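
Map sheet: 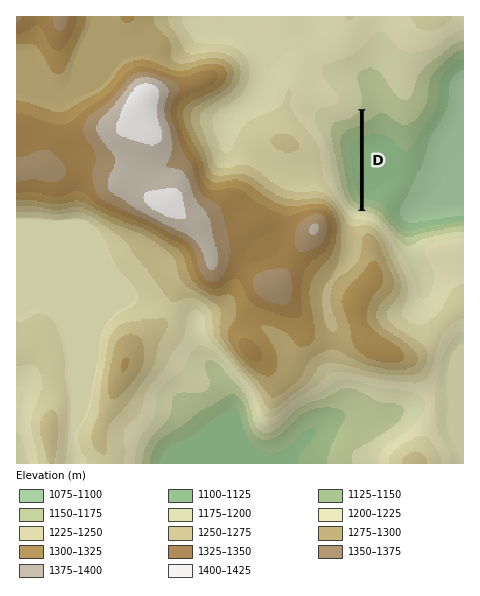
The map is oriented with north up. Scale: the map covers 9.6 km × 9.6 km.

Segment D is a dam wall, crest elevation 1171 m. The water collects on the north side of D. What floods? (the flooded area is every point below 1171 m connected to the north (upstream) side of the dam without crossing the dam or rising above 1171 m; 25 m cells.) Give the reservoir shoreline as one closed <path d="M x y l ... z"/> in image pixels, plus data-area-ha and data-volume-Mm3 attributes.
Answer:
<path d="M360 114l-3 2-1 0-2 3-3 0-1 1-1 0-1 1-2 0-2 1-3 0-1 1-1 0-2 1-1 0-3 3 0 3-1 1 0 5 1 1 0 4 1 2 0 4 2 1 0 6 1 1 0 6 1 1 0 5 1 1 0 4 1 1 0 5 2 1 0 3 1 1 0 5 1 1 0 3 1 1 0 2 1 1 0 1 1 2 0 1 3 2 0 1 1 1 2 2 1 0 2 2 2 0 2 2 0-1 0-94 0-1z" data-area-ha="85" data-volume-Mm3="24.60"/>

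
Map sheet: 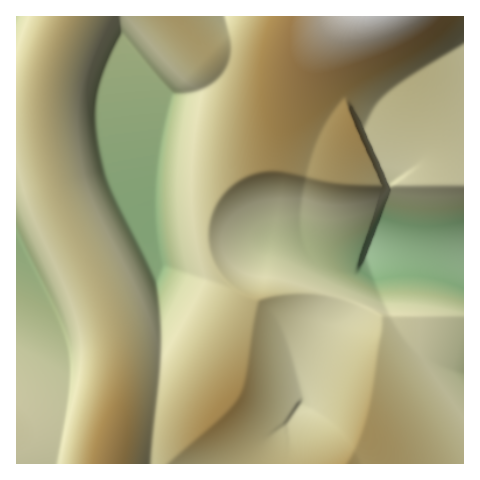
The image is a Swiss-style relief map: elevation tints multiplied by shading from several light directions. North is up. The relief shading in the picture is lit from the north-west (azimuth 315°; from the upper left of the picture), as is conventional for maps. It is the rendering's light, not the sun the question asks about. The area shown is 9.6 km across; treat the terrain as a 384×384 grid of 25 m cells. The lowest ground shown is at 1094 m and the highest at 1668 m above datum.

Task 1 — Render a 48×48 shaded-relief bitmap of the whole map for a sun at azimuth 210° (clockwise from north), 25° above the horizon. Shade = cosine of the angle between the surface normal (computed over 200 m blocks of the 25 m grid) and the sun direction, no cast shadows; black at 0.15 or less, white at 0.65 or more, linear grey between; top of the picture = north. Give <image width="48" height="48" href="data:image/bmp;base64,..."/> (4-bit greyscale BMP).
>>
<image width="48" height="48" href="data:image/bmp;base64,Qk32BAAAAAAAAHYAAAAoAAAAMAAAADAAAAABAAQAAAAAAIAEAAATCwAAEwsAABAAAAAAAAAAAAAAABEREQAiIiIAMzMzAERERABVVVUAZmZmAHd3dwCIiIgAmZmZAKqqqgC7u7sAzMzMAN3d3QDu7u4A////AJmZqqqZh2aKq7u6qZiHd2ZmZomYiHd3ZpiIqqqZh2aKqruqqZh3dmZmd4mIh3d2ZoiImqqYh2aJqqqqmYh3ZmZmeJmId3dmZoiImamYh2Z5mZmamYh3ZmZniZiHd3ZmZYh3iamYh2Z4mZmZmYh3ZmZ4mZiHd2ZmVXd3iZmYh2VomYiIiId3ZmeJmZiHdmZlVXd3eZmYh2VniIiIiHd2ZnmZmZh3ZmZVVXd3eJqYh2VXiIiIh3ZmZomZmZh3ZmVVVHd3eKqZh2VWiIiIh3ZmZomZmYh2ZlVVRHd3eKqZh2VWiIiIh3ZmZ4mZmIh2ZlVVVXdneKuph2VGiIiIh3ZmZ4mYiIh2ZVVWd2ZneLuph2VFiIiIh3ZmZ4iIiIh2VVZ3eGZnecuph2Q1iIiIiHZmaIiIiIh2VWeIiGd3e8yph1Q1iIiIiHZmeIiIiHd2VniIiHd3jNyphlQ1iIiIiHdmeIiIh3d2Z4iIiHd3rdupdkMliIiIiIdniIiIiIhkVmZmZnd4zsuodUIliIiIiId4iIiIiHUhMzMzM3d67cuYZTIViIiIiHZneIiHZTEBIiIiIneM7cqXZDEWiIiIhkNEVVVEMhATRDMzM3eu7LqHVCEniJmZdDMzMzMyIiE1VVVVRHje3LmGQxA4mqu5VERERERERENWZmZmZovu26h1QhFpu7unVVVVVVVWZlRnd3d3d53ty5hlMQN6zLuWVmZmZmd4iGd4iIiIiM7tupdUIRWKy7uWZnd3d3iZmYmJmZmZme7cuYZTEDeau7uXd4iIiJmqqqmaqqqqqu7cqXZCEWibu7qYiJmZmau7u7m6u7u7u+3LqGUyA4ibu7qpmZqqqrzMzMu6zMzMzO3Kl2QxFoiau7qqqqu7u83d3dy83d3dzNy6h1QhOIiau7qqu7zMzd7u7u3Mzu7d3dy5hlMhaIiau6qqq8zd3e7u3d24rdzMzMuphlMTeIiauqqqqrzd3dzLuqpimqqqqcupdkMliIiaqqqqqau7uqmZmZgUmZmZiMuodkMmiIiaqqqqqZmZmImZmZYHqZmZiLuYdUM3iIiaqqqqqZmZmYmZmZEpmZmZiLqYdUNHiIiZqqqqqZmZmZmZmWBpmZmZiLqYdUNYiIiJqqqqmZmZmZmZmSGZmZmZiLqYdUNYiIiJmqqqmZmZmZmZlxaZmZmYiKqYdkRoiIiJmqqqmZmZmZmZhUmZmZmIiKqYdlRoiIiJmqqqmZmZmZmZlomZmZmIiKqYdlVoiIiJvcuqmZmZmZmZmJqqmZiIiKqYh2V4iIib//3KmZmZmZmaqqqqqZiIiKqYh3Z3iImu/+7LmZmZmaqqqqu7uqmIh5mZiHd4iIrv/ty6mZmZmqqqqru7u7qYd5mZiHd4iJ3/7cuYiZmZmqqqqru7u7uph5mZiId3ic/+3LmHeJmZmaqqqru7u7u6mJmZmIiHi//9y5hlWJmZmaqqqru7u7uqqZmZmIiInf/suodUWJmZmZqqqqu7u7qqmZmZmZiIrv7cqXZDWJmZmZqqqqu7u7qqmQ=="/>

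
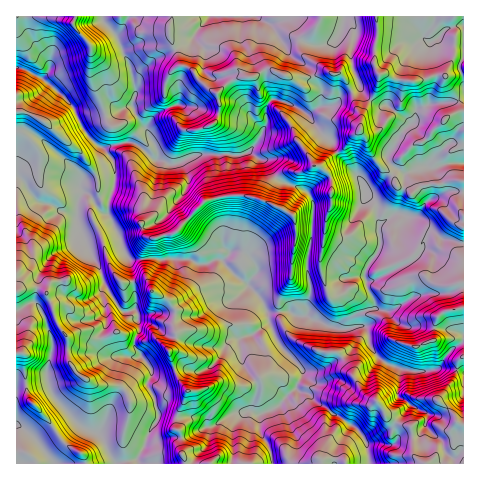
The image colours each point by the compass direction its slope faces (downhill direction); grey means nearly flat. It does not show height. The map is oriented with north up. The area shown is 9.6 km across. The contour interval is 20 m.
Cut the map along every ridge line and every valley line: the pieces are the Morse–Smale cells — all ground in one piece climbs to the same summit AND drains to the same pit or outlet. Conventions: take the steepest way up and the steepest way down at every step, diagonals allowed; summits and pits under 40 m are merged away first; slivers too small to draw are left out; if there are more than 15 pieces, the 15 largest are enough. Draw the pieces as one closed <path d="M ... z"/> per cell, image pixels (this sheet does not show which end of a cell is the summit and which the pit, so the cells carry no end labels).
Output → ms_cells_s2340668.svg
<path d="M463 16l-360 0-1 3 14 16 13 28 6 24-2 21 23 39 2 13 10 4 7 0 21-9 49-1 11-10 10-18 0-17 5-9 3-1 16 5 16 10 3 0 10-7 17-3 6-9 15-5 3-5 2 7 8 8 12 6 4-1 24 19-9 9-14 22 1 6 11 8-22 19-11 4 12 15 1 17 16-10 7 0 10 4 29 21 22 5z"/><path d="M17 176l-1 287 122 1-1-6 7-11 6-17 8-12 0-6-4-16-6-10 3-16-17-24 1-9 5-8-3-16-1-3-12 2-12-15-8-14-5-17-11-16-11-35-16-4-12-7-9-1-10-10-4-8z"/><path d="M131 142l-27 6 9 12 2 12-1 15-6 15 0 13 21 44 63 1 7 4 5 0 10-4 9 1 8-9 6 0 9 3 10 12 0 7-8 11 11 10 8 17 23-1 5 5 11-1 0-11 4-9-2-40 3-13 3-39-8-12-27-11-12-18-9-4-7-6-9 3-46 0-21 9-7 0-4-3-10-1-15-14z"/><path d="M290 311l-23 2 11 30 25 28-7 18 3 3 9 2 10 9 8 4 7 7 26 17 8 14 3 19 94-1-1-120-9 4-19 23-12 2-21-2-16-6-8-7-8-13-2-10-4-8-14 3-18-1-25-12-12 0z"/><path d="M173 259l-44 0 8 61 15 4 15 12 13 2 15 7 23 3 8-1-8 13-15 11-8 1-9-4-10 0-11 5-13-1-4 14 6 10 2 13 3 5 41 4 7 9 6 0 23-14 9-1-8 8-4 7-1 36 40 1-3-17-9-16 0-17-7-4 5-26-16-21-2-16 1-9 14-5 14-11-5-17-5-10-14-13-9-6-14-16-8 0-10 4-5 0-7-4z"/><path d="M274 99l-5 3-3 7 0 17-10 18-8 8 18 9 13 19 27 11 6 9 0 30-4 25 2 38 20-5 12-10 22-2 3-10 13-20-4-42-10-10-6-15-21-22-7-16-14-11-7-11-12-11z"/><path d="M102 16l-85 0-1 51 27 12 17 14 14 16 8 20 15 17 9 2 9-4 16-2 8 4 18 14-1-13-23-39 2-21-6-24-13-28-11-11z"/><path d="M19 67l-3 1 0 107 10 10 4 8 10 10 9 1 12 7 15 3 2-1 0-13 4-7 3-1 7 5 7 12 9 5 0-12 7-23-2-19-10-12-6-2-9-9-8-13-6-15-14-16-17-14z"/><path d="M402 214l-7 0-16 11 1 21-7 12 9 7 3 9-18 9 0 5 7 13 0 7 10 3 8-1 24-14 9-2 20 0 19-7 0-43-23-5-29-21z"/><path d="M463 288l-18 6-20 0-9 2-27 15-11-2-11 1-9 6 0 10 8 2 6 21 7 9 7 6 16 6 14 2 19-2 19-23 10-5z"/><path d="M297 389l-7 4-11 13-19 8 0 17 9 16 4 16 96 1-2-19-8-14-26-17-7-7-8-4-10-9z"/><path d="M360 85l-3 5-15 5-6 9-17 3-13 8 12 15 14 11 7 16 21 22 5 10 6 2 28-22-11-8-1-6 14-22 9-9-24-19-4 1-12-6-8-8z"/><path d="M245 412l-9 1-23 14-6 0-5-7-6-3-20 0-8-3-9 0-3 9-8 11-11 27 2 3 92 0 2-37 4-7z"/><path d="M85 192l-3 1-4 7-1 18 4 16 11 23 8 12 4 14 14 23 6 6 10-2 2-10-7-41-7-11-2-11-8-17-14-12-6-11z"/><path d="M270 323l-15 10-15 6 2 24 16 21 0 8-5 13 0 5 4 4 5 0 17-8 9-11 8-6 7-15-3-9-22-22z"/>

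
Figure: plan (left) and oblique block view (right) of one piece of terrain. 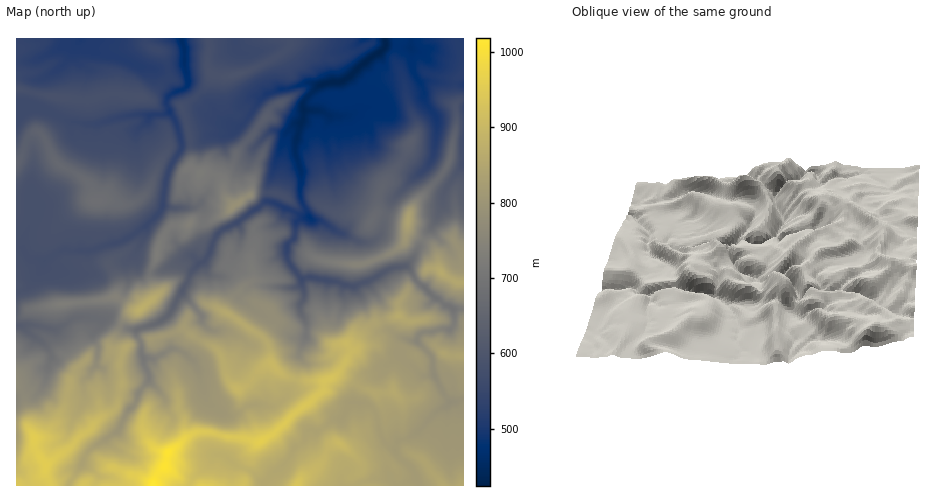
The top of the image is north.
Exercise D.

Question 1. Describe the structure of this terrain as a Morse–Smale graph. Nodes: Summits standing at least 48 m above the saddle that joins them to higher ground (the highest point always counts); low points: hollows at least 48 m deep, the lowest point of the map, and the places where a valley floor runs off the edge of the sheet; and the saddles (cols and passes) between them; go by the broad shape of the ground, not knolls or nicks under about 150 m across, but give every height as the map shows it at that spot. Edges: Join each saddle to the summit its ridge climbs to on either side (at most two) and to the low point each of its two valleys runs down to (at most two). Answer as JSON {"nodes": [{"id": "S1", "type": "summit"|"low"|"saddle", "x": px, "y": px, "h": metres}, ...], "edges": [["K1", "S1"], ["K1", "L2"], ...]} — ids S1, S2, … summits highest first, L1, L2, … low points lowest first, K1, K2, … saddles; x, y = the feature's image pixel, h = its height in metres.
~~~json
{"nodes": [
{"id": "S1", "type": "summit", "x": 153, "y": 485, "h": 1019},
{"id": "S2", "type": "summit", "x": 34, "y": 439, "h": 956},
{"id": "S3", "type": "summit", "x": 297, "y": 485, "h": 934},
{"id": "S4", "type": "summit", "x": 140, "y": 309, "h": 877},
{"id": "S5", "type": "summit", "x": 441, "y": 273, "h": 862},
{"id": "S6", "type": "summit", "x": 409, "y": 221, "h": 840},
{"id": "S7", "type": "summit", "x": 234, "y": 207, "h": 789},
{"id": "S8", "type": "summit", "x": 96, "y": 201, "h": 681},
{"id": "L1", "type": "low", "x": 379, "y": 53, "h": 424},
{"id": "L2", "type": "low", "x": 181, "y": 39, "h": 453},
{"id": "K1", "type": "saddle", "x": 120, "y": 393, "h": 855},
{"id": "K2", "type": "saddle", "x": 264, "y": 485, "h": 852},
{"id": "K3", "type": "saddle", "x": 120, "y": 326, "h": 744},
{"id": "K4", "type": "saddle", "x": 423, "y": 239, "h": 721},
{"id": "K5", "type": "saddle", "x": 151, "y": 270, "h": 696},
{"id": "K6", "type": "saddle", "x": 386, "y": 216, "h": 654},
{"id": "K7", "type": "saddle", "x": 257, "y": 127, "h": 625},
{"id": "K8", "type": "saddle", "x": 221, "y": 230, "h": 575},
{"id": "K9", "type": "saddle", "x": 53, "y": 114, "h": 562},
{"id": "K10", "type": "saddle", "x": 199, "y": 95, "h": 561},
{"id": "K11", "type": "saddle", "x": 165, "y": 186, "h": 550}],
"edges": [["K1", "S1"], ["K1", "S2"], ["K1", "L1"], ["K2", "S1"], ["K2", "S3"], ["K2", "L1"], ["K3", "S1"], ["K3", "S4"], ["K3", "L1"], ["K4", "S5"], ["K4", "S6"], ["K4", "L1"], ["K5", "S4"], ["K5", "S7"], ["K5", "L1"], ["K6", "S1"], ["K6", "S6"], ["K6", "L1"], ["K7", "S1"], ["K7", "S7"], ["K7", "L1"], ["K8", "S1"], ["K8", "S7"], ["K8", "L1"], ["K9", "S1"], ["K9", "S8"], ["K9", "L1"], ["K9", "L2"], ["K10", "S1"], ["K10", "L1"], ["K10", "L2"], ["K11", "S7"], ["K11", "S8"], ["K11", "L1"]]}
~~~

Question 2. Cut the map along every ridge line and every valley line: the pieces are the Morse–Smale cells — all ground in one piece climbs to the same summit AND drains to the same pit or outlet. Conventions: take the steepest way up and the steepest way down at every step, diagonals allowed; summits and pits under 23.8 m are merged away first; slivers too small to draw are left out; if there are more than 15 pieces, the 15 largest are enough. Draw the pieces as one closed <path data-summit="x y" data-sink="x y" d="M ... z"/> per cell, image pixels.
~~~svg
<path data-summit="153 485" data-sink="379 53" d="M463 38l-78 0 1 8-3 4-41 31-14 1-9 4-12-4-16 6-13 1-14 6-17 23 18 14 14-1 8 2-19 54 0 14-30 21-14 6-7 7-7 18-6 8-13 11-2 8-18 32-16 12-17 6-7 0-25-11 13-18-3-5 3-11-10-21 27-21-3-8-14 7-28 8-27-1-18 12-8-3-7 2-9-12-6-1 0 147 10-4 13-17 9-6-3 16 5 5 18 7 13-1 3-3 0-11 12-15 8 5 7 20 13 4 14 0-3 10-8 8-8 19-25 15-8 8-4 10-12 19 0 3 119 0 6-10 15-13 7-9-1-6 7-26-2-11 6 4 7 0 15-9 9-2 13 3 14-9 6-6 17-5 25 0 8 5 9 11 14 0 7 4 5 7 4 19 4 7 11 9 3-9 11-2 10-7 19-21 12-7-16-28-3-19-14-16-15-2-16-11-4-8 0-14-14-23-17 4-17-5-21-4-12 1-13-18-1-14 8-9 1-14 6-5 19 3 36 20 13 1 11-9 12-35 28-26 10-12 2 5 13 9 5 3 5-2 8-10z"/><path data-summit="96 201" data-sink="182 39" d="M169 112l-19 4-20-1-33 9-28-2-14-7-13 19 12 26 7 6 15 7 11 9 5 6 4 13 15-1 11 7 4 16 6 10 2 1 11-7 15-15 3-7 2-24 4-12 13-21-5-24z"/><path data-summit="96 201" data-sink="379 53" d="M35 107l-10 0-9 4 0 135 6 2 9 12 7-2 8 3 18-12 27 1 28-8 12-6 2-1-7-12-4-16-11-7-15 1-5-15-6-6-24-14-7-6-12-26 12-20z"/><path data-summit="235 75" data-sink="379 53" d="M384 38l-175 0-2 25 5 13-13 19 13 11 11 16 15 5 8-7 13-20 8-7 40-11 12 4 28-7 17-17 21-14 1-8z"/><path data-summit="46 466" data-sink="379 53" d="M96 365l-12 15 0 11-3 3-13 1-18-7-5-5 2-15-8 5-13 17-10 6 1 90 52 0 13-22 4-10 8-8 25-15 8-19 8-8 3-10-14 0-13-4-7-20z"/><path data-summit="409 221" data-sink="379 53" d="M431 160l-3 5-35 33-12 35-11 9-13-1-39-21-9-2-9 1-4 4-1 14-8 9 1 14 12 17 1 1 12-1 21 4 10 4 11 1 34-17 17-3 10-13 10-18 10-14 7-17 0-9 11-18-15-7z"/><path data-summit="153 485" data-sink="82 39" d="M81 38l-64 0-1 51 26 6 34 5 16 0 17-6 41 4 16-18 4-2-3-10-13 2-13-3-24-10-29-7-7-6z"/><path data-summit="260 441" data-sink="379 53" d="M327 386l-13 0-23 6-6 6-14 9-16-3-6 2-15 9-12-3 1 10-7 26 1 6 10 3 10 9 16 6 12 10 21-19 8-14 10-8 5-11 9 1 15-11 11-3 6-14-9-11z"/><path data-summit="234 205" data-sink="379 53" d="M204 114l-18 6 5 21 0 27 9 5 6-1 10 4 7 7 3 14 8 8-10 9-20 9 2 13 8 5 7-11 17-8 30-21 0-14 18-53-7-3-14 1-17-14-11 9-23-7z"/><path data-summit="297 485" data-sink="379 53" d="M356 402l-8 3-6 13-9 2-15 11-9-1-5 11-10 8-8 14-17 14-5 8 94 1 4-4 13-4 15 0-3-14 9-10-1-5-11-9-10-30-6-6z"/><path data-summit="441 272" data-sink="379 53" d="M463 165l-11 14-9 16 0 9-7 17-10 14-14 25-8 6 6 4 5 9 20 19 18 11 11-1z"/><path data-summit="153 485" data-sink="144 358" d="M160 337l-16 2-17 7-6 11-1 13 3 14 13 0 12 10 1 10-6 13 0 14 6 11 8 8 10 3 18-15 0-7-1-13-6-10 0-16-4-14 1-20-6-11z"/><path data-summit="442 485" data-sink="379 53" d="M463 400l-12 2-13 8-19 21-10 7-11 3-3 7 1 6 17 15 7 17 44-1z"/><path data-summit="398 316" data-sink="379 53" d="M407 267l-18 2-22 12 15 24 0 14 4 8 9 7 15 6 7 0 7-8 8 0 9-4 8 2 6-8-1-13-19-11-12-12z"/><path data-summit="153 485" data-sink="182 39" d="M185 65l-17 3 2 10-4 2-16 18-30-4-11 0-17 6-31-2-7 16 15 8 28 2 33-9 20 1 19-4 7 10 7-1 3-2-4-13 16-11-10-10z"/>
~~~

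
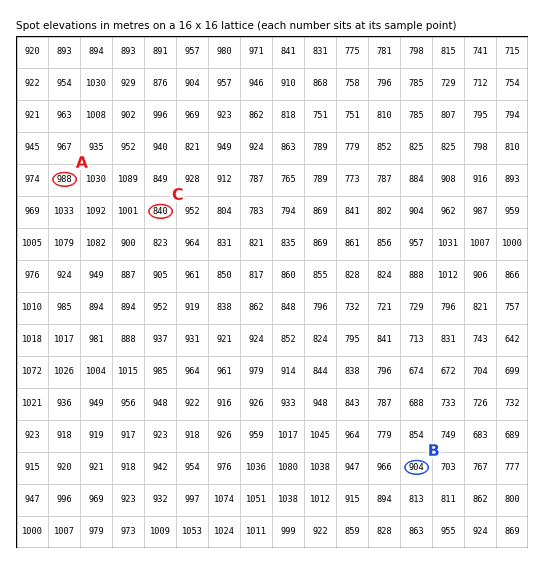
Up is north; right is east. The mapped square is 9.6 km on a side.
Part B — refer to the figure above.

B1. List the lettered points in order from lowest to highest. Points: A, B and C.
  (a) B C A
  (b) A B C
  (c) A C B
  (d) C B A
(d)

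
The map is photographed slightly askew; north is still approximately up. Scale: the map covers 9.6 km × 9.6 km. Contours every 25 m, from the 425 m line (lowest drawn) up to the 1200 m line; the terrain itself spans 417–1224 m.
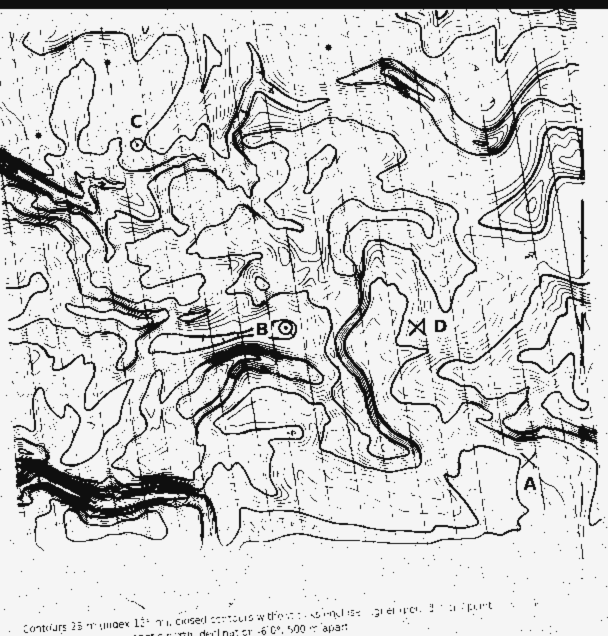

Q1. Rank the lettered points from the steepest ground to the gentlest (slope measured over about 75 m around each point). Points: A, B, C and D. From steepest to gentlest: C D A B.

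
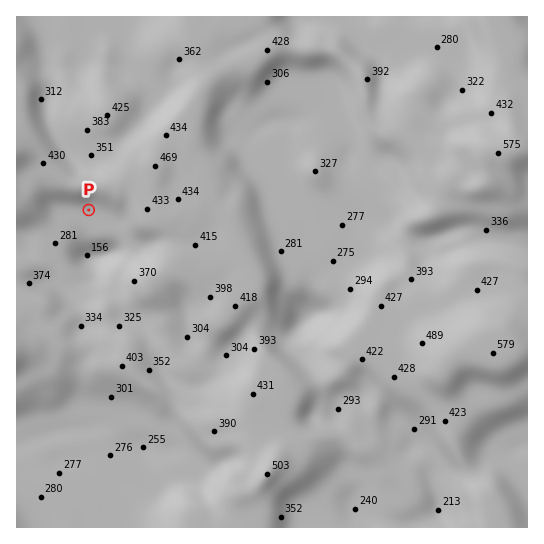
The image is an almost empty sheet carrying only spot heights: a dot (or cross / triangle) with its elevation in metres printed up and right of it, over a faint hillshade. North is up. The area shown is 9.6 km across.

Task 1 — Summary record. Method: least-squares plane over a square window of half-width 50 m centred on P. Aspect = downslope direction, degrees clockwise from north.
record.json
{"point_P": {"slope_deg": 5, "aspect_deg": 180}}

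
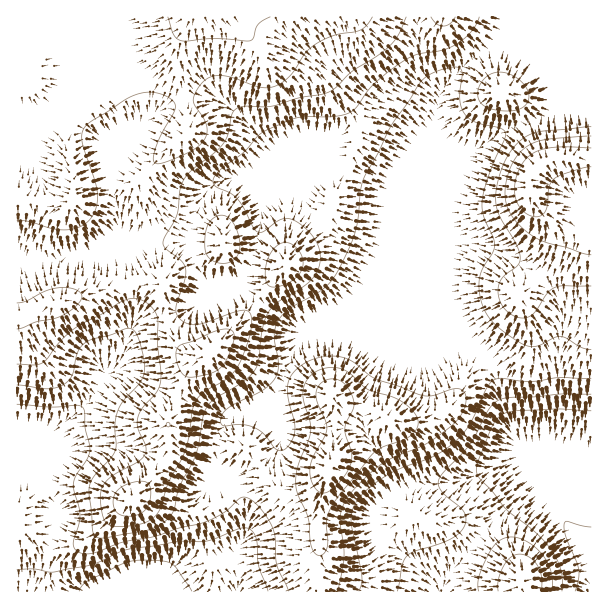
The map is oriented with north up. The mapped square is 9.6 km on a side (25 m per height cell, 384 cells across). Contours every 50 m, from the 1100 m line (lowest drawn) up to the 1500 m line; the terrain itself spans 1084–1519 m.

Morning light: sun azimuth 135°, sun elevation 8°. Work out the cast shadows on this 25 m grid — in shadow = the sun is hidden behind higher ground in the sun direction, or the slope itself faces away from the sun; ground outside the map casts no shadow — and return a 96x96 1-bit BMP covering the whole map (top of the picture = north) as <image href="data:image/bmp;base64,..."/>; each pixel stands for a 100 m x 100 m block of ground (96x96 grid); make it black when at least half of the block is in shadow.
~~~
<image width="96" height="96" href="data:image/bmp;base64,Qk2+BAAAAAAAAD4AAAAoAAAAYAAAAGAAAAABAAEAAAAAAIAEAAATCwAAEwsAAAIAAAAAAAAA////AAAAAAAAAAAAAAAAAAAAAAAAAAAAAAAAAAAAAAAAAAAAAAAAAAABwAAAAAAAAAAAAAAD4AAAAAAAAAAAAAAD4AAAAAAAAAAAAAAD8AAAAAAAAAAAAAAD4AAAAAAAAAAAAAAD4AAAAAAAAAAAAAABwAAAYAAAAAAAAAAAAAAAcAAAAAAAAAAAAAAAeAAAAAAAAAAAAAAAfAAAAAAAAAAAAAAAfgAAAAAAAAAAAAAAfgAAAAAAAAAAAAAAfwAAAAAAAAAAAAAAf4AAAAAAAAAAAAAAf+AAAAAAAAAAAAAAf/AAAAAAAAAAAAAA//gAAAGAAAAAAAAA//gAAAPAAAAAAAAA//gAAAfgAAAAAAAB//AAAAfwAAAAAAAB/8AAAA/wAAAAAAAA/gAAAA/wAAAAAAAA+AAAAA/wAAAAAAAAAAAAAB/gAAAAAAAAAAAAAB/AAAAAAAAAAAAAAA+AAAAAAAAAAAAAAA8AAAAAAAAAAB4AAAAAAAAAAAAAAD4AAAAAAAAAAAAAAH8AAAGAAAAAAAAAAH8AAAPgAAAAAAAAAH8AAAfwAAAAAAAAAH8AAAf4AAAAAAAAAA4AAAf8AAAAAAAAAAAAAAf8AAAAAAAAAAAAAA/8AAAAAAAAAAAAAA/4AAAAAAAAAAAAAAfwAAAAAAAAAAADAAfAAAAAAAAAAAAHgAAAAAAAAAAAAAAPwAAAAAAAAAAAAAAP4AAAAAAAAAAAAAAP8AAAAAAAAAAAAAAP+AAAAAAAAAAAAAAH/AAAAAAAAAAAAAAABAAAAAAAAAAAAAAAAAAAAAAAAAAAAAAAAAAAAAAAAAAAAAAAAAAAAAAAAAAAAAAAAAAAAAAAAAAAAAAAAAAAAAABAAAAAAAAAEAAAAADAAAAAAAAAGAAAAAAAAAAAAAAAPAAAAAAAAAAAAAAAPAAAAAAAAAAAAAAAPAAAAAAAAAAAAAAAPAAAAAAAAAAAAAAAGAAAAAAAAAAAAAAAAAAAAAAAAAAAAAAAAAAAAAAAAAAAAAAAAAAAAAAAAAAAAAAAAAAAAABwAAAAAAAAAAAAAAD4AAAAAAAAAAAAAAH8AAAAAAAAAAAAAAP8AAAAAAAAAAAAAAP8AAAAAAAAAAAAAAP+AAAAAAAAAAAAAAf+AAAAAAAAAAAAAAf/AAAAAAAAAAAAAAf/gAAAAAAAAAAAAA//8AAAAAAAAAAAAA///8AAAAAAAAAAAA///8AAAAAAAAAAAA///8AAAAAAAAAAAA///8AAAAAAAAAAAAP//8AAAAAAAAAAAAA//wAAAAAAAAAAAAAAeAAAAAAAAAAAAAAAAAAAAAAAAAAAAAAAAAAAAAAAAAAAAAQAAAAAAAAAAAAAAAcAAAAAAAAAAAAAAA+AAAAAAAAAAAAAAAeAAAAAAAAAAAAAAAAAAAAAAAAAAAAAAAAAAAAAAAAAAAAAAAAAAAAAAAAAAAAAAAAAAAAAAAAAAAAAAAAAAAAAAAAAAAAAAAAAAAAAAAAAAAAAAAAAAAAAAAAAAAAAAAAAAAAAAAAAAAAAAAAAAA="/>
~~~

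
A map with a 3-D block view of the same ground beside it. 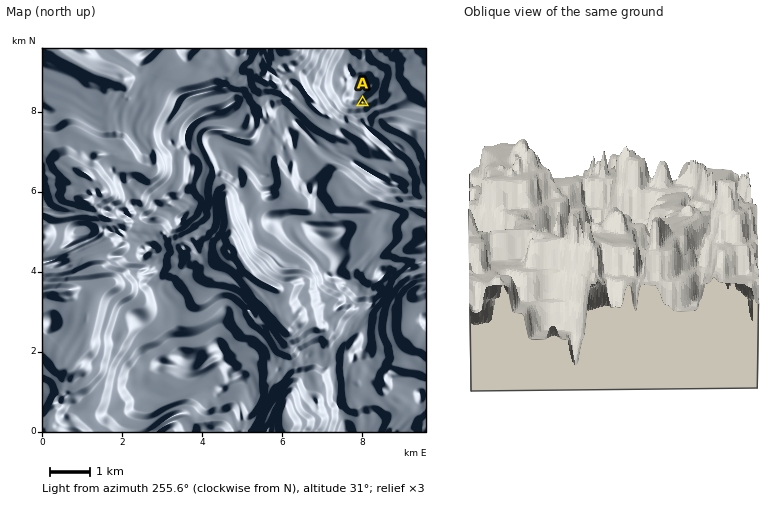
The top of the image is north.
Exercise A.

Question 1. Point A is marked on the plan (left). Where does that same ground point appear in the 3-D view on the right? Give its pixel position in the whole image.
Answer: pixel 716 207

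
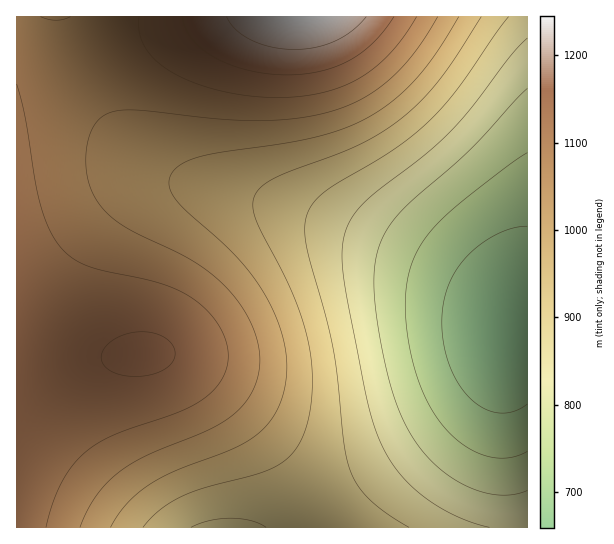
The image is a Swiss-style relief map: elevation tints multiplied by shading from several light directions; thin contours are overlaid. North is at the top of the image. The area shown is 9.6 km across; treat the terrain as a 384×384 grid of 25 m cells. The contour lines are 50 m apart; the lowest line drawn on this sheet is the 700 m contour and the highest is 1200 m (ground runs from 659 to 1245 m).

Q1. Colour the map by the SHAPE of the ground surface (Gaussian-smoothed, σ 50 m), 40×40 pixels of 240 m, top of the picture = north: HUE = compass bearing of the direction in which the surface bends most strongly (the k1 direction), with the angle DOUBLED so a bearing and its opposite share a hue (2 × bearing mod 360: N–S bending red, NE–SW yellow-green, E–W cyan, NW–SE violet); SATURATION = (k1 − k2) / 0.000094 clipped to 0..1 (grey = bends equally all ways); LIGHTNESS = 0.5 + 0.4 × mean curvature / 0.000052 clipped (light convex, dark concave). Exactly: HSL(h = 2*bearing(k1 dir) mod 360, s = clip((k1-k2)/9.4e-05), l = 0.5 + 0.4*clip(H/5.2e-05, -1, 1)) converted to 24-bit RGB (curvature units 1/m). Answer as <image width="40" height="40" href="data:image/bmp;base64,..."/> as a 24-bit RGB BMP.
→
<image width="40" height="40" href="data:image/bmp;base64,Qk32EgAAAAAAADYAAAAoAAAAKAAAACgAAAABABgAAAAAAMASAAATCwAAEwsAAAAAAAAAAAAA66Zx5otl4W5V3FBD1jIwwikvpygwiycvcCYsViMnPiAiKBsbGxkYFxwZEyAVECgTEToVEFAVDmgUC4ITCJ0QBbkMAtUHAPAAEv8JM/8gUP81TfY5Qek5Ods9OstJQbVZSJ5oTYlzTnZ6RlRyPzpxQityRB11Rg945aJx44Jl4mFU4EJG3i9A0yI+vCI/oyI/iSQ8byU4ViY0QCYvLCUpHyUlHTElG0IlF1UlE2skDoMjCZwhBLYfAM8bAOQZAPkUDv8YJP8iQf8zPfY1NOg2NNlANsdMP65dRZdpSINzRm10P05tNDNqNSZpNRloNA5p3Zpw3nZj4FNU40FU5C5R4xxO0BxQuh1QoiFOiiZLcStIWi9FRTNBMTg8LEo8JV06HnI5Fog3Dp81B7cyAM4vAOAuAPEsAv8oE/8tIv8vMf8wMPUzL+Y7LtZENb5SPaVgQo9qRHxyQGRvOEhnLS5jKyFgKRZdJw1b0Y9v12lh3VFf4z9i5y5i6R5i4hdi0BlivB5ipiVgji5fdjhdYEFcRElUPGNWMHlTJI9PGaZMDrxJBdJFAONDAPBBAP09Cv8+Fv8+Iv88K/82LfM6K+NALNBJNrVYPJxiQIdqP3VwO1tpMkJhKCtbIh1XIBRTHQtPw4Nuzl9l2U5s4j5w6S9z7CN17Bl25RZ31Rx4wSZ4qzJ4lEB3fE54V1ttTH5yO5VtK61pHcNkD9hgBOxbAPlXAv9UCv9TEv9RGv9NIf9HKfxBKu5CKN5HLsVRNqpcPJNkPn5pPG5tNlNjLTxbIylUHBpPGRJKFQpFtHNuxF1z00x64D2A6DGE7iiI7yOL7CGN5SSP2SqRyDaTsUiUmFyWamuHXJiQR7KKM8qFI95/GO56EPp1D/9wEv9sFv9oGf9jHP9cH/9SKfdLKOhLJ9dPMbpZOKBgO4llPHZoOWVnMktdKTdVICZOFxhIExBCDwo8o257ulqCzUmJ3D2P5jWV7TCa7y+e7TKi5zil3kKn0U+pwF+rrHKsgICedKupYr+kUNGfQuGaNe6VK/iPI/+JI/+CIv97IP9zH/9qI/lgKvBXKeFVLMlZNK1fOpVjPIBlOm5mNlphL0RXJjJPHSNIFRdBDw86Cwk0l2mOsVWUx0ea1z6g4zmm6jms7T2x7ES16E654Vq812m+y3q/uYu9mZiyjrm7f8q7b9e3YOOzU+2tR/WnPPqfNP6XLf+OKf2EJ/l5KfFuLedjK9dfMrtiOaFkPIplPHZlOWdkNFFaLD5RIy5JGyFCFBc7Dg80CQkte16RqVCowUSu0T+y3j+45UO96UzC6lfH6GTL43TO3YTQ1ZXSxaXMsbDGqMXMm9XPjd3MfuXIcOzDY/G8VvW0SverQPehOPWVM/CJMed8MtxwMshrOaxqPZRoPn9mPW1kOV1fMkhUKjhLIipEGh89ExY2DQ8vCQsqXU6RiEuisUK6zEHG2EbK4E/O5VvT52rX53vb5Y3e4p7h2q/e0r7bx8fZwNPbtt7gqeTfm+jbjOvWfe7PbvDHYPC9U++ySOumQOWYO9uKOc99PLh1QJ5wQohsQXVnPmVjOFJYMUBPKDJGICc/GR04EhYxDRAqCg0pQj+SaUOfj0G0sEPGx03S1lrb3mrh4n3k45Dm4qTn4Lbo4Mfo4Nbp3t7q2OLqz+Xrw+jrtezqpuzmluzfhuvXdunNZ+bCWeC1T9mnR86YQ8CKRqd/SJB2R3xuRGtnP1ldOEdSLzlJJy1CHyQ7GBw0EhYtDREnCxAoMjuSTTqebj+wjkXDp1TNuWXWxnndz47j1qPn3Lnr4szu5tvw4t3u3t/t3eTu2+jw2evyzerwvenurenrm+jmiuPded3Ra9bEXsy1Vb+mT7CXUZeHUIJ7THFwR1xiQExXNz5NLzJFJyk+HyE3GBswEhYqDhIlDBInKDuTMjOgTTqxaUTChVjLnG7Ur4Tcv5zjzbPq28rv4tny4drx3tvw3N7v2+Hw2ePy2Obz2Ojz0ebyv9/trdnnm9PfiszWe8TMbrq/Y62xXZufW4KJV213UFxoSE1cP0BTODZKMC5CKCY7Hx80GRotExYnDxQkDRQmID+UKj+iND+zQEDEYVnLfnHTl4rcrqPkxLzr2dTy3Njz29ny29rx293w2t7x2d/y2ODz2OHz2OLzydjtt8vlpb/blbLQhqTDeJW0bYWlZXKTX2KBXFdyV05mUUVcSDxSPzVJNS1BLCY5IyAyGhosFBcnEBUjDhYlHESRJkyfMFWuO17AUm3Ha3/MhJHTnKXbtLriys7p297w3d/u3uHt3+Ls3uHt3eDu3eDu3N/vz9PowMTfsLTWoaTKk5O+iYWxgXikfGuXeGGJdFd9bk9yZUZoXD9eUThURzJMPC1EMSc9JyI2Hh0xGBotExgpDhclGkmPI1idLGesNne8SYbFYpXJeqTOkbLTqMDZvc7f0Nvm3+Xs4ebq4ubp4uPp4eHq3t3o1NDhysPZwLXQuKbHsJe9qoi0pXmqoWqhl12TilODf0t1dERqaj9hYDpaVzVUTjFPQi1HNylBLCU7IiA3Gx4zFx4wEh0uGlCPIWOcKXeqMou5Pp7GVavJbLfLg8DPmcnSrdHXwNnb0eDg3ubj5Ofk4uLj3djd2M3Y0sDSzbLKx6PBwZO3u4OrtXKgr2KUp1SHmkx7jUVxgUBndzxgbDhaYzVVWjNRUjFPSC9LPCxFMShAJyQ8ICM6GyQ4FiU3G1aPIW2bJ4SpLpu3NbPFSMHJXcrLcszIh87Fm8/FrdLGvdXHytnK2N3Q1tPM0cTDzba7yqi0x5mrxYmhwniXv2eMu1eBt0d2qkFtnD1mjjlfgzZaeDVVbjRSZTNQXDJPVTJOTjFOQS9JNi1FKylCJClBHytAGixAHV6PInaaJ46nK6i0McHBPMm+Tsq3YcqxdMqthsmrl8mqpsuovM+xz9O1zcSwyrGmyJ2ZyIqOx3qFx2l8x1lyxklnwzpetzVZqjJUnDBRjy9Ogy9MeTBKbzBKZzFKXjNLVzNNUTRPRjNMOjFJLi1IKTBIIzJIHjRJIWWPJH6aJ5elK7CwL7utNMWpQMihUMeZYMWTcMSNf8KIlcOMscaUysuWyLaPxp+Ex4d2yW9ny1dXzUdPzjdGyS1Bvyk/tCc+qCY9myY9jig9gyo+eSxAcC9CaDFFYDRIWTZMUzhQSThPPTZNMjROLTdPJzpQIj1SJmuQKISYKp2hLKugL7OZMrqSOMCJQMJ/TsB1Wr1rbLxmjLxvrMF0xsJzxadqx4xeynJPzlhA0j8wzy4nySIiwR4juBwkrhslpBwnmR4pjSIsgyYweSo0cS45aDM+YTdEWjtKVT5QSz5RPzxRNz1TMUBWK0NYJUVaLHGPLYiWLp2bL6OSMKmIM659N7FyO7NlQbRWSLVGaLZMibdQrb1QxbZLx5dByno0ymAryEsjxjocwiwXvSIUthwSrxgRpxcSnxgVlRsYjCAdgiUjeSopcS8vaTU3YTpAW0BIVURQS0VTQURVO0daNEldLkxhKE5jM3WOM4qSM5eQM5qENJ13NZ9qN6BcOqBNPKA8U6E+baM+iqg8rLE2uaAuuIInuGkgt1UZtkQTtDcOsSwLrSUJqSAIpB4Jnh4LmCAPkiQUiysagjEheTYocTsvaT83YkM+W0ZGVExQS01VRFBbPVJhNlRlMFVpKlVrOnaLOoiNOo+FOY93OY9oOY9ZOY5IOY04So03XI41cJAxiJUsm5MlooIdomwXoVkQoUoLoD4HnzQEni0CnCgBmiYCmCUDlScGkioKjzAPizgWgz8fekUnckowa085Y1NBXFZKUlZQTFtbRV1iPl5pN15uMV5xK1xzQXSHQoKGQYV7QYJrP4BaPX5IPXw6SXs1VnswY3sqcn0kgH0dhHIWiGUPiFUKh0gFhz4BhTcAhDIAhC8AhC0AhiwAiS0AjDACjDYGjD4Mi0kThFEcfVcmdVwvbmE5Z2ZCWWJJTGFOSWVdQ2xrPWtyN2l2MWZ5K2J6SG6CSnd+SnhySXRgRnBNR21AT2w4V2swX2snZ2sfamUXalwRa1MKbEkFa0AAaDgAZjIAZS8AZy4AaS0AbS4AcjEAeTUAgTsAh0MCi04IjlwPiGUZgWwjenMtb3Q2Xm8/T2xERm1ORHFeP3ZuOnp7NHR/L26CKmaBTmR8UWh0U2trUmRXVGFKWmI/X2IzYV4nX1cdXE8VWUcNVT8HUjgCTzEASysASCgASCYASiYATicAUyoAWi4AYzQAbDsAd0UAg1IAjGEEk3QKj38UiIgedYIoY30xUno4QXk9PnpOPH5hOYJyNYaDMH+IK3SJJ2iHT1Z9U1Z0WldpYFhfYFJOYlBCY0w2Y0grYkQgYD8YXToQWjUKWDAFVywCVioAVikAVyoAWywAYC8AZzMAbzoAeUIAg00Aj1sAl2wFn4AKppgQm6AagZgja5IrVo0xQoo1N4o/NopTNYtlMo12Lo2FK4eMKHeKJWeGUUyBXU57aE90b01sbUdabT9JbDY3bDQtbDIkazAdai4WaCwQaCoLaCgHaykEbyoCdC0AeTIAgDcAhz8AjkkCllQEnWMHpXQLrYkQtaMVuLwZmbUhe6wpYKUuSKAxMpwzMppIMJlaLpdqK5V5KZKGJoqNJHaIIWKBVkWGZUaDckV/fUN7fD5qezhaejJLeis8eiUueR8heR0ZeR4VeR8ReiAOfyQLhCgKii4JkDUJlj4KnUkLpFYOq2URsngVuY4ZwKgdyccgutMil8opdMAuVrgwOrIxL64+LalRK6ViKaBwJpt9JJSHIoqNIHOEHlx7WD2MaT2KeTuKiDmJiTV8iTFtiixgiidSiiNGih86ixswixgmjBYdjhQWkxoTmCITnioUpDUVqkEXsFAatmEevHQiw4smyqUq0sQtytU1tNo7k9U7b884S8szMcQ1Lr1KK7dcKLBqJad3I5+BIZWJH4aKHWx/GlN0VzSQajSRfDKSjTCUliyOmCmCmSZ2myNrnCBgnh5WnxxMoBtEoho8pBs1qBwtrR4lsiMgtzIjvEInwVQsxmkxyoE3yppBzLNKz81RwtVWsttZlNhVcdNNTdFDN89HLstXKsJnJrdzI6x9IaCFHpSKHICHGWR5FkpsVCuUaCuXeyqajiedoSWhpSKYqSCPrB6Grx19shx1tRxttxxmuR5fuyBZviRSwihLxi1EyTM8yUI9x1tIxnRTxoxdx6Nmyrptzc9ywdZ1tt12m9puedZiVdRVRdJcNtFmLMpyJ719I6+FIKCJHZGMGneCF1tzE0FkTyOXZCObeSKgjSCmoB6sshywuBuqvRqjwxmexxmYyxuTzx2N0SCJ0yWE1Sx+0jl5zkZ1y1NyyV9wx2tuxoF2xpeAyKyIzMGNztKQxtmSv+CSpt2Hhth4aNVtVtNxQ9F3MM9/KsCHJbCMIZ+OHY2NGW18FVFrEDdbSRuaXhufcxuliBqtnRm1sRe9xBbGzhbF1hbC3BfA4hm+4yG54Syz3Tiv2kap1lWl02Kh0HCfzn2dzImby5Say6Sezbal0Miq1Nas0N2ty+Ostd+gltmPfNWEZ9GEUs+GPMyLMMCRKa6TI5uTHoKJGWN2E0dkDi5TQhSbVxWibBWqgRWzlhS+qxPIvxPT0hPe5RTo6xzn6ijh6TXc5kLX5FDT4V/O3m7K23zG2YrD15bB1aK/1K2+1Le91cK+2NDD3d3G2+PG2ejFxuK3qdukkNSaes+WY8qVS8eXOL6cL6ubJ5eXIHaEGVhwEj1dDCZKOw6dTw+lYxCudxG6jBHGoBDTtBDgyBHu0h3v2Svv3jrv4Unu41js42fq5Hfo5Ibm5JTk46Hh4q3e4bnc4cPa4czZ4dTZ49vZ5uTc6Ovd5+7c1ubNvNy5pNOtjcymdMWiW8CjQrqnN6ajLIiSI2l+Gk1qETRWCiBDNAmeRguoWAyzaw3Afg7OkQ7dpQ7tsxryvSrzxTvzzEzz0Vzy1W3y2H7x247w3p3v4avu5Lju58Tt6s7t7Nfu7d3u6+Dq6eLm6OTj6unh6ezf5ezfzt/Nt9O+oMi1h7+vbLiuULKyQJWgM3iNJlx5G0NlESxRCRo8LQWgPAerTAm3XArGbQvWfgzojhPznCX1qDj2skr3vF33xHD3y4L30pT32KX33rT25MP26dD269X269f069ny69vw693u7N/s6uHn6ePi6ujh6Oni3+PeydPOssbDmLm6faixYJWpSn6bOWaIKk51HTlhEiVMCRU3JgGjMgSvPga9SwjNWAnfZQrzdhv3hTD4lET6oVn7rm78u4P8xpf80ar827z85M385tD759H659L56NT36db16tjz69rx7Nzv7d7t6+Dn6uHh6eLj6OPm2NTav73Jo6W7iI+va3ilUmSYP1GFLj9yHy5eEx9JCRIz"/>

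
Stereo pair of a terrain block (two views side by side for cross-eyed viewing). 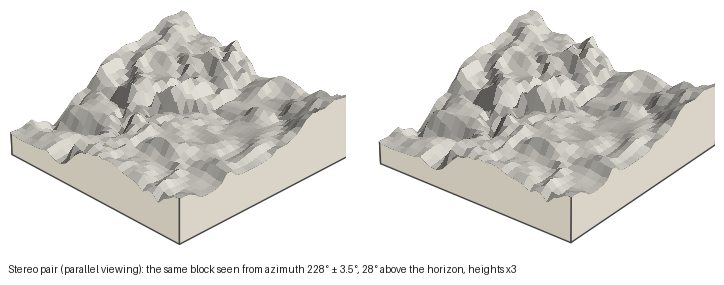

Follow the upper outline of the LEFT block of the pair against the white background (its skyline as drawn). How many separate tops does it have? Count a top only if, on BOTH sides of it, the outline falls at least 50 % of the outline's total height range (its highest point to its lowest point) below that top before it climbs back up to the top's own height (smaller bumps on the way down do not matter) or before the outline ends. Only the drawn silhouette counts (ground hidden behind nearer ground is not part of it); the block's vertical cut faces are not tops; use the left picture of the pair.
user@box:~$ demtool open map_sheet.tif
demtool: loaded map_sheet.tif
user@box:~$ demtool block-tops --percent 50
1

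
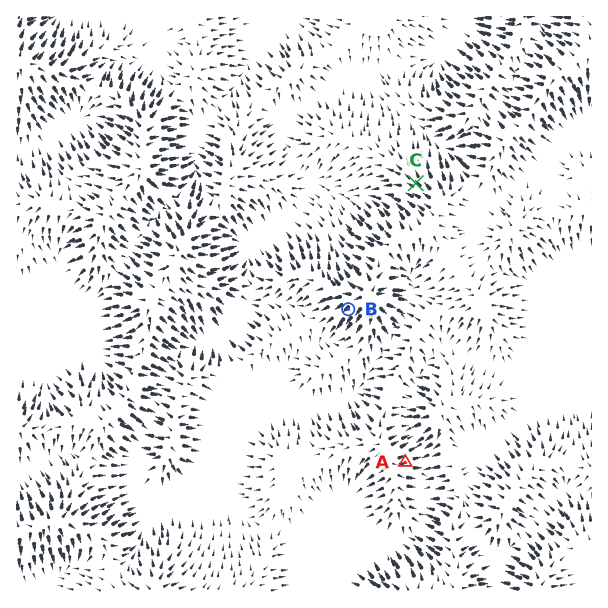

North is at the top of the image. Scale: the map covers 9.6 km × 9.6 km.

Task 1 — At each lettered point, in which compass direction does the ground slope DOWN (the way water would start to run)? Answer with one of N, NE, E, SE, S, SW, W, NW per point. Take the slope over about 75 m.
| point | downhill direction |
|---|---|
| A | E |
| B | SW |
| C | NW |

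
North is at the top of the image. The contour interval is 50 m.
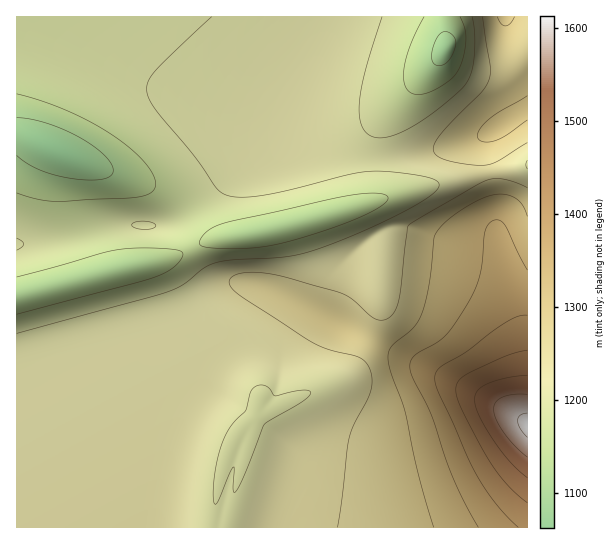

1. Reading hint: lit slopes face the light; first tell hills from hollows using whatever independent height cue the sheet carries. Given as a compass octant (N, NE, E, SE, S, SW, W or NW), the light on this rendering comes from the SE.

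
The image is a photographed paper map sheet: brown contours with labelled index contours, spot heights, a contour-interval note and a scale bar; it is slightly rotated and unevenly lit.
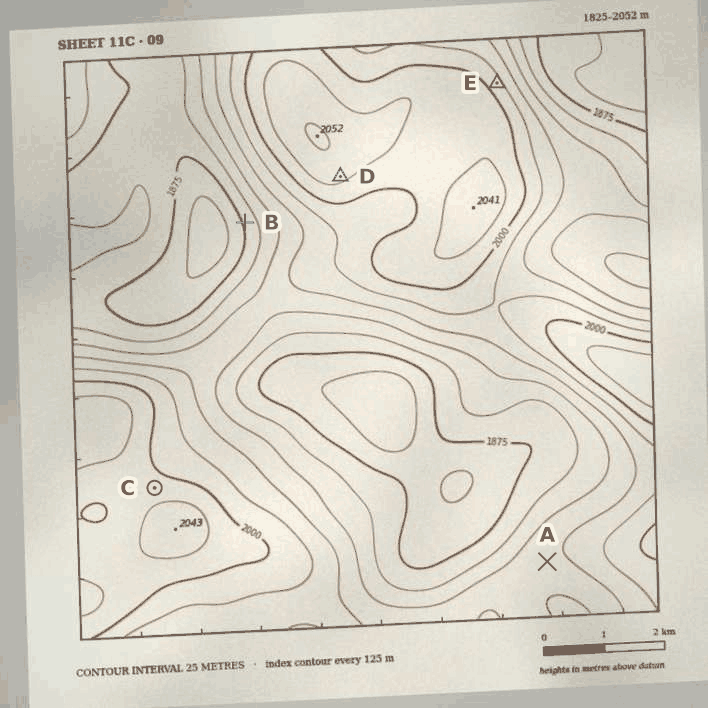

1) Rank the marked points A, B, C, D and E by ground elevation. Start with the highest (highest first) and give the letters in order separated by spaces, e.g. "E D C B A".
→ D C E A B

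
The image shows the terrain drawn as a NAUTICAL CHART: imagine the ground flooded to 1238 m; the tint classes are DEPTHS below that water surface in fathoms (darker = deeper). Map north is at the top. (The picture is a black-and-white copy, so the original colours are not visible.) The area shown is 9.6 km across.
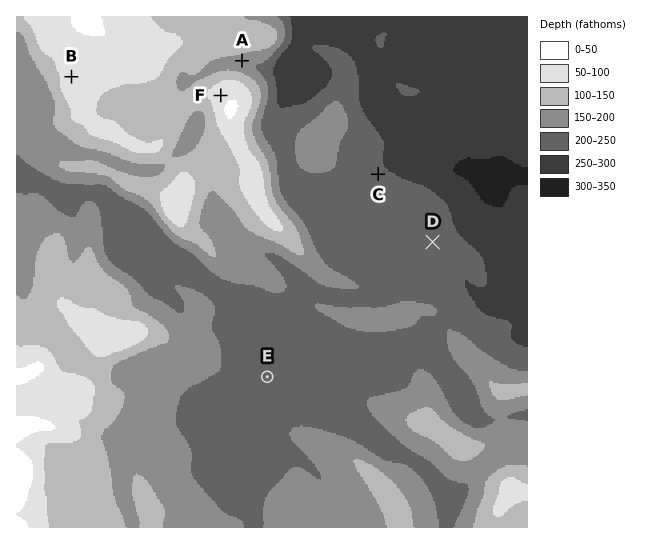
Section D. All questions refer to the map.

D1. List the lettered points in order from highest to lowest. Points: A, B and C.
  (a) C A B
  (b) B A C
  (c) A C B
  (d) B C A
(b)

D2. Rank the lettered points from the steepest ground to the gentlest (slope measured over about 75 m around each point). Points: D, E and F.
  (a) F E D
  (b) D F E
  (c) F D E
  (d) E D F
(c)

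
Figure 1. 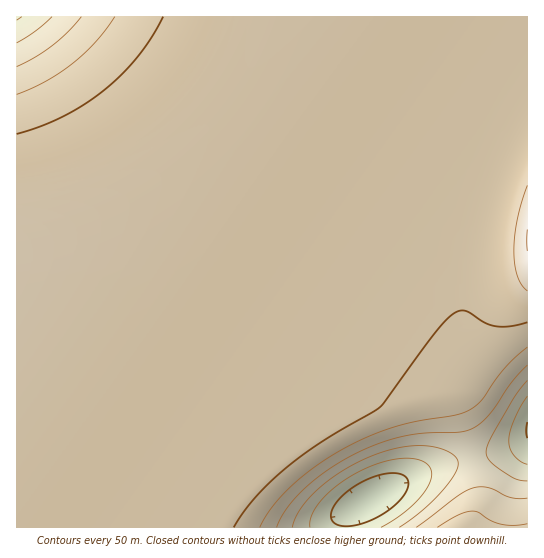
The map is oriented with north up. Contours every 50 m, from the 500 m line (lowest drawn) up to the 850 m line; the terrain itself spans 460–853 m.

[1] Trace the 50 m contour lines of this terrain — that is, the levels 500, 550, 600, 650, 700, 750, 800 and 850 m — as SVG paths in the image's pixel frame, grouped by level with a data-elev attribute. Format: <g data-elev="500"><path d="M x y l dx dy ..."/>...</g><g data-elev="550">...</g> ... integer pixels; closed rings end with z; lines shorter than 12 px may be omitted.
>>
<g data-elev="500"><path d="M343 526l-10-4-2-8 6-12 12-12 17-10 17-6 15-1 9 5 1 5-2 8-5 8-10 10-13 8-12 5-12 4z"/><path d="M527 438l-1-7 1-9"/></g><g data-elev="550"><path d="M310 527l2-12 9-14 15-15 19-12 22-10 20-5 17 0 12 4 5 6 1 6-3 8-4 8-19 20-25 16"/><path d="M527 464l-6-2-7-7-4-6-1-8 5-20 13-25"/></g><g data-elev="600"><path d="M292 527l8-17 16-19 22-17 25-14 27-10 24-4 21 1 17 7 5 5 1 6-2 6-6 10-23 25-28 21"/><path d="M527 481l-12-2-14-9-11-9-4-8 2-10 8-14 19-32 12-17"/><path d="M52 17l-17 14-18 12"/></g><g data-elev="650"><path d="M277 527l10-18 17-20 24-19 27-16 23-10 24-7 23-4 36-1 16-6 13-12 21-31 16-18"/><path d="M527 498l-17-1-23-10-13 1-16 8-42 31"/><path d="M81 17l-13 14-15 14-18 12-18 10"/></g><g data-elev="700"><path d="M260 527l12-20 18-20 24-20 28-17 24-12 25-10 26-7 40-6 16-7 10-10 22-31 22-20"/><path d="M527 524l-13 1-13-1-11-4-12-8-7-1-13 4-21 12"/><path d="M115 17l-20 25-22 21-27 18-29 13"/></g><g data-elev="750"><path d="M234 527l10-16 12-14 31-30 35-25 59-36 52-70 20-22 6-3 7 0 20 12 12 4 13-1 16-4"/><path d="M163 17l-11 20-14 20-16 17-19 17-20 14-21 12-23 10-22 7"/></g><g data-elev="800"><path d="M527 185l-10 34-3 32 1 14 3 12 4 8 5 6"/></g><g data-elev="850"><path d="M527 229l0 22"/></g>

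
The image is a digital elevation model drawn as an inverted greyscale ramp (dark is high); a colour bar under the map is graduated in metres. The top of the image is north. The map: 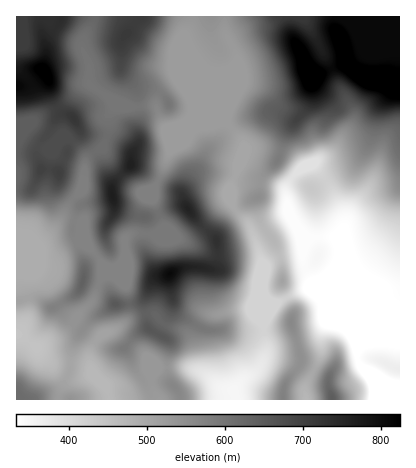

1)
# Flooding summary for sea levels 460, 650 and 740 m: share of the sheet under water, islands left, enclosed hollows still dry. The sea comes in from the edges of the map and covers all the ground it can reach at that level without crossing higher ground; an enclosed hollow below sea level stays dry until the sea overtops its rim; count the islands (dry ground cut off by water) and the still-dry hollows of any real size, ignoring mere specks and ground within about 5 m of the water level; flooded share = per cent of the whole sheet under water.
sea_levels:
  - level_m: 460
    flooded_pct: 21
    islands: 1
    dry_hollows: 0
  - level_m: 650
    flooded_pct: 76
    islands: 3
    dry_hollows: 0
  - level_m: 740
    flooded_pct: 91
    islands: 4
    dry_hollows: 0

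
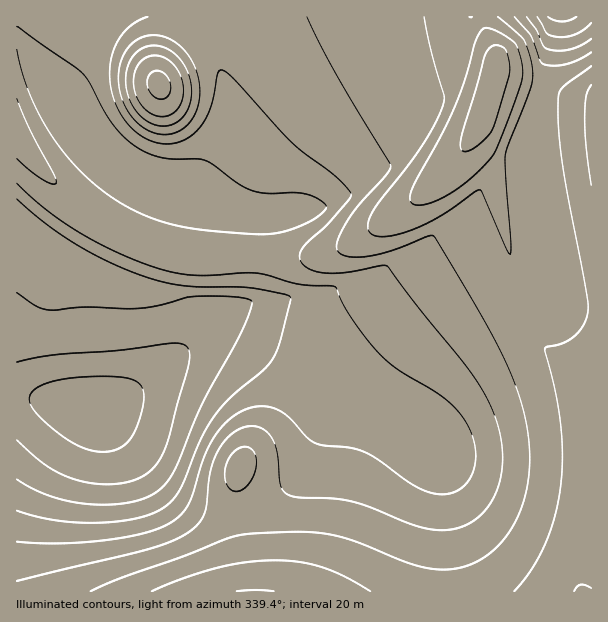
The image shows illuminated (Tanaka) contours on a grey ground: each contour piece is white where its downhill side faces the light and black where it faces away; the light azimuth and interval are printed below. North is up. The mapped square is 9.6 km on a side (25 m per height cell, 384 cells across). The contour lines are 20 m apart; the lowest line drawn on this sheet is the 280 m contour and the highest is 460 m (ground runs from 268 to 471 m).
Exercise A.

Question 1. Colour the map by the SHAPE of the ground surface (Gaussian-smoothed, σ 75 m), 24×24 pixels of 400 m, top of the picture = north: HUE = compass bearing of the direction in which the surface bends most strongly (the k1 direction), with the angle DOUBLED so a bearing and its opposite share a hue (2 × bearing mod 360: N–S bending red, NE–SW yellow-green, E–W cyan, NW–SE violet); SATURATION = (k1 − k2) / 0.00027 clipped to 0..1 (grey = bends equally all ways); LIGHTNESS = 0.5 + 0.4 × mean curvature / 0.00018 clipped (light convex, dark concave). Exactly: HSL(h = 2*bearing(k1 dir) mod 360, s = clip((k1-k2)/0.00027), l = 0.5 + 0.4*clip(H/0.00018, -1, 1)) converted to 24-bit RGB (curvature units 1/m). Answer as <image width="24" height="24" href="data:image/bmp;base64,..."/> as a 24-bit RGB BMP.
<image width="24" height="24" href="data:image/bmp;base64,Qk32BgAAAAAAADYAAAAoAAAAGAAAABgAAAABABgAAAAAAMAGAAATCwAAEwsAAAAAAAAAAAAAcomTcYqXcYmbc4eddYOeeX6cgn2ZjIGVkYOSkoOSk4GRkoCPj3+OiX2LgnuJeniIdHSKcnCLdm+LfnCKhnOJh3aEiXt5ldBycJSXbpOabpCcb4qccYGadXOXknKVlm50lIJtjYlzjH17j3uBj3uDi3yEhn2GfHuFdHeIbm6LdWuMgmuMi3CJiXSAmpZ2uNZqbZeQa5iUapWWbIqRbnqLeWiKl1eArUdFsI9Af5xIbotfiINzjXp2i3p5hn58fYKCdX2Fa26Ic2WLh2aMjGyCi3J5pppy0sRhapF9aY18aYZ5an11a3J0clx3kEGCzSxR4Y05icMwO5RFXoRlh4NyjIF0ioR3gYV4dIF+Z2uAcF6Ch2GDjGp1jHNxo45xzpZgaohraYFna3llbnNibGlfYFZlYD56xUKh7J+S09aGP6h2R4h9bIFsi4VxjohxiYpxd35vZWRxbFhzfmBvinBqjX9xlIZ0xXZod4B0dnlvdHBqcmZjbmJfWVxkPFRxT2ai4MC67tbQdXm0Q2eRZnh+iIRxj4ZujYNrf3NnbFxoZldpdWlmiYVsjo1yjIx2pHV2gXZ9fXB5emp5eWV6eWV7ZWN4RHmAMJ+EkMx26sKpz3CqcEmea2WAhXxyj35tj3ZohGJkdVpxY11va3lteopvg45zhIt3hol6g25UfWlSdmlTcW5ZZ3RjaXN+XoWKP5txSsE018VPy0tNoU6LhmaEhnRxjXZujmppiWR0fGCBZWd+bYV/cYx0eo11f4p4gYh6g21Af2xDfHVGbHtIUX5GS4RWWIpzXpF2Z59Tr7JHr3BKl1lkiGp1h3NxinJwjG10imqBfGmHbHGHcYqJdIx+d4t4fIl5fod7jGt8i22KgnKLcYt7YY5qSJBbP5BdUI5qcIxrmYtpnXdikWxoiHBwhnV0h3N1iHJ8iHGHe3GIc3iIdYiJd4qCeI2BdJesgnasv3XBfnSmenWlgnujg32cdJOSUpBwQI1iU4hoioRzmnJ1lnF1i3R2hnZ3hXd6hXZ/hHaFe3eGd32HeIaIeIuCYtWZTo6idFOZnpJyln2Ze3iVgXqWjnyZl36ag3iNUoddNX86UX9Cj4Vdm21tk3V8iXh8hHl9g3qBgHqDe3qEeoCFeoWGiap1Y6pPV19gV11adphzgYd/f3yFgHmGkFNMizEJlkEBpm0Bf50BPZIAV5oAfJ8CY4sGUIcVdIpcgnyBfnyCfH6DfIGEfIWFor53XGOaWlOFWlSAeY6GfoKBiEpPcwkCwCoHcKremLTqnajujpbuaobtWnnqhXXox5Dt42XoRLkCEXgHXodjfYCDfYOEfYSDp8h5Y1mLXlKIXlKHgHmEfxQvqwMZfN7iiNzuhMvvhLfwiaDwi4nvgHjsWmHqVFbnnWzp6Xr18pTr4nTUAJUVJ4lDfISDfYSCp8l3YVOIYFKIYVKHdwY54R5siuzZg+/qeuTwSbniqkEEfEcEelcHfm0JXG4II1sAFW4F1k3X65He7pHg6o7WDshUFYRJe4p8osduYFGIYVGIYlKIM9ffiu3DgfDPXebSiQIHbx0NhWZUgXp5iHyDlHqJmneMjGGMMXtHAnAAA7QI53nQ74fO7I/DE9GCF51cl71jX1GHYFGIY1WJi+2sgfCzNOSgZAEeiEtVjWhNgZFHYohieoCCiH2GlXeQi2yfaXWhbp2ePplVAHAk5Vqp8Ia064+sANRgM6R+W1GHXVGJZVqRg++aQ+R5ZgM8iF58kxZErUQAds4ADalCW4uLfX2Dg3yIgHmOeH2ReoiNfIeHZIl3AGo/52aN74ib97+jAGptTk2HV1CKW16jc+p6awBbhWmDhCmQlgBr986j0vvFANC2JmeVeHyEfn+DfX+EfYCFfYKEfoODfoODV4l+AYZz7n6C/82wCo3YFEx6T1CMX6usqwu9hTiIeG+FOwCFrTD63fTX6fHaCVz/DBWQdneEfoCCfoGDfoGDfoKDfoKDfoKDfoODGnx/4z8j/8yp4pN6ADZbQWCzYWvFTgNsgHqCa2qHABCFccL26PDb4PTXdgDKSxiPeXmDfoCCfoGDfoGDfoKDfoKDfoKDfoKDcYKFAl6C/sqc8OK9AHTIDGr7OkviShZ8f32CcXeFEG6YAv+k5fvO/mpWfgBngEuNfX6CfoCCfoGCfoGCfoKCfoKCfoKCfoKCfoKCB0p62/a68vTXBoH2ADaPMzOUWkOJf36Ce32CTZCFBbMdpcoAoiAAkjBegnaEfoCCfoCCfoGCfoGCfoGCfoKCfoKCfoKCfoWBE7HCk/9+yelU5Sx/AgUxOzJK"/>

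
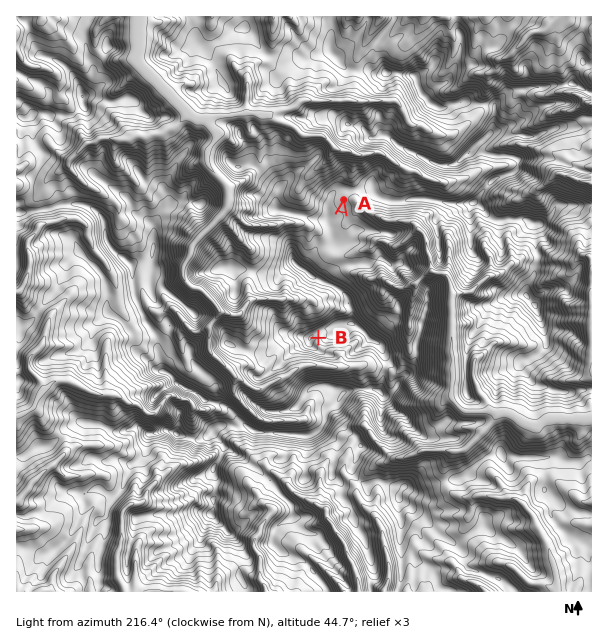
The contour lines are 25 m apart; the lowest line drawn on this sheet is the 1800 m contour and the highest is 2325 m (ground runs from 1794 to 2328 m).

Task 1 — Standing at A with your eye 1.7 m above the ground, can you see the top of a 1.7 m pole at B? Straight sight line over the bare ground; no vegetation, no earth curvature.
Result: no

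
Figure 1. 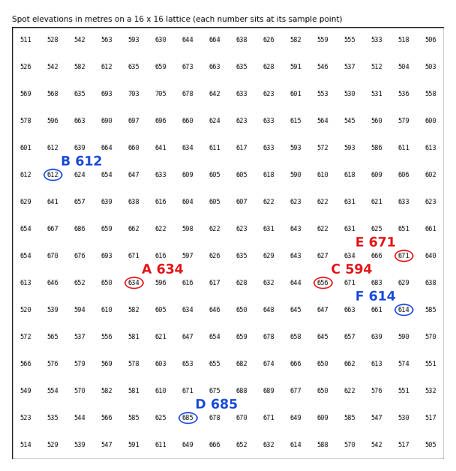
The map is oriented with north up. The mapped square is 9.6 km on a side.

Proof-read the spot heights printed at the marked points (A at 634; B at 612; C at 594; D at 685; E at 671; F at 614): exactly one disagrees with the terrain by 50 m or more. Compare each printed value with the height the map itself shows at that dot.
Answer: C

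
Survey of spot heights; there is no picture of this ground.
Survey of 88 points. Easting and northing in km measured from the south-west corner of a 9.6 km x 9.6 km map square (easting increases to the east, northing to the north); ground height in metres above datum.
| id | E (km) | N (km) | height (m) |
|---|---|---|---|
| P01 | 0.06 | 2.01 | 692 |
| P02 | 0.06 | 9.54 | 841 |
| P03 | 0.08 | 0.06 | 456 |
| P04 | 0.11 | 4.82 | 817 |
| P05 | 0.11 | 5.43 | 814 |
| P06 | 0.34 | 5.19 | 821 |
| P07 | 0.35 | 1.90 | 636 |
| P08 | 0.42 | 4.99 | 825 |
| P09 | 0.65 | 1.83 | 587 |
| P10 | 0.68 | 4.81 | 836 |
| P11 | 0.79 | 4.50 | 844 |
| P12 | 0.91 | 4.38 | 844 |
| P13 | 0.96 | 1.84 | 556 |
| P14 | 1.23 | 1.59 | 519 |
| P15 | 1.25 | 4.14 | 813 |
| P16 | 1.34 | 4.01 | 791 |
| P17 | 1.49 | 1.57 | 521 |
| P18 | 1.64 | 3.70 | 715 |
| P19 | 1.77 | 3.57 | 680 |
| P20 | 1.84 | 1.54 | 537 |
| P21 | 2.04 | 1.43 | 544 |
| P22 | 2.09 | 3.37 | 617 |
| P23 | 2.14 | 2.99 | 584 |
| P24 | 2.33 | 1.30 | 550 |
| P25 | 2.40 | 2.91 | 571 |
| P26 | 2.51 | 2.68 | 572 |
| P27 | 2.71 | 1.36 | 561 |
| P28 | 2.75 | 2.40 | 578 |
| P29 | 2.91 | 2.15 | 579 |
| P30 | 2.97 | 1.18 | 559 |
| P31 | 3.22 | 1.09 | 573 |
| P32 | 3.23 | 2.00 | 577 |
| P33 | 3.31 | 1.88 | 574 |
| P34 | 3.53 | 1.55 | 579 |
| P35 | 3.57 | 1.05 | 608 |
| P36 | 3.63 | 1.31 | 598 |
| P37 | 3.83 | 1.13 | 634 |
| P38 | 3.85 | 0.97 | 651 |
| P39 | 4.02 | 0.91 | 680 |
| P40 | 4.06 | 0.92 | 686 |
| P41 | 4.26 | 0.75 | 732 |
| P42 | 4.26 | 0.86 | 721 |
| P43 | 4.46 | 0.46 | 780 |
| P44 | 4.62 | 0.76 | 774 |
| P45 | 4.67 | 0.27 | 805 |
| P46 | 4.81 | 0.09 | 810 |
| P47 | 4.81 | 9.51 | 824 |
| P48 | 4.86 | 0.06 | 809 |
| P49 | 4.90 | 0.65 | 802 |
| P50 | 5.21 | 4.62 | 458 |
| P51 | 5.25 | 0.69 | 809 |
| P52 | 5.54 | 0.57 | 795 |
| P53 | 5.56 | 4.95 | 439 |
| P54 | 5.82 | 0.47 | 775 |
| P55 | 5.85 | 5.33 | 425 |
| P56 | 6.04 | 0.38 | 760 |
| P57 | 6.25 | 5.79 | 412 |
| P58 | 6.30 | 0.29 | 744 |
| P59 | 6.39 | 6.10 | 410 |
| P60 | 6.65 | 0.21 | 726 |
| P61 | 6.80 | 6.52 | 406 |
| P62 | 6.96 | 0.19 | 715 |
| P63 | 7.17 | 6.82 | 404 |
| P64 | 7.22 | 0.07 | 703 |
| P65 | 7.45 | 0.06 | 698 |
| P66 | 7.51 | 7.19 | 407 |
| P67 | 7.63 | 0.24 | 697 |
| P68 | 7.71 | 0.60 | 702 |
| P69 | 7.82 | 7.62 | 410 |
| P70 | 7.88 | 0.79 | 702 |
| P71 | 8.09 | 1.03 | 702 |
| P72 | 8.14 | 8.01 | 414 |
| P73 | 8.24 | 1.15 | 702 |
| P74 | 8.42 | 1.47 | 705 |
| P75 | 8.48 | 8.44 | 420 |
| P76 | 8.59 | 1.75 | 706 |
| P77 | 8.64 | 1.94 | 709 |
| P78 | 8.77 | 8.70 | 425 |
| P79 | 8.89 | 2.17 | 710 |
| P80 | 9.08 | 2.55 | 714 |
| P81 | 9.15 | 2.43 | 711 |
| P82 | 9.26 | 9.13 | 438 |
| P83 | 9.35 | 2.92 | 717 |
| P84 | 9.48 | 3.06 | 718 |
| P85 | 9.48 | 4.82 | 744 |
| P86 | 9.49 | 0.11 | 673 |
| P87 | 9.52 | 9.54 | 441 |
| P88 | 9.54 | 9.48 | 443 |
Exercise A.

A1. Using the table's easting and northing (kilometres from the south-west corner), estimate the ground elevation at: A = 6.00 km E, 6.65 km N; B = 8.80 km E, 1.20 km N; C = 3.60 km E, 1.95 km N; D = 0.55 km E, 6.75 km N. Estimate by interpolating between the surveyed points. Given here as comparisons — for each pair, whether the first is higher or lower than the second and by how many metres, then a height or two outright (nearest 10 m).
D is higher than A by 400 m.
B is higher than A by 280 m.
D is higher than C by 250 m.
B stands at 700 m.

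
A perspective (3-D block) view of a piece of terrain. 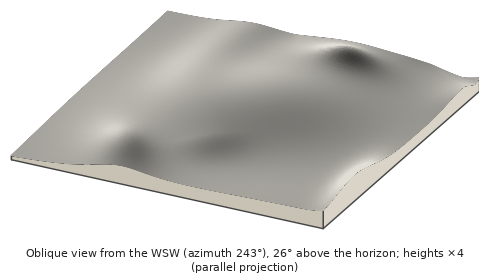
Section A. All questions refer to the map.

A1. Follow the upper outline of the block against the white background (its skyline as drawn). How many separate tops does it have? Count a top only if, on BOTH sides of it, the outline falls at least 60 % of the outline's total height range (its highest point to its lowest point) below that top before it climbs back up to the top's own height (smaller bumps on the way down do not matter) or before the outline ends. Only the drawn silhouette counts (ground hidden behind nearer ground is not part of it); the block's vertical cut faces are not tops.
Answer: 0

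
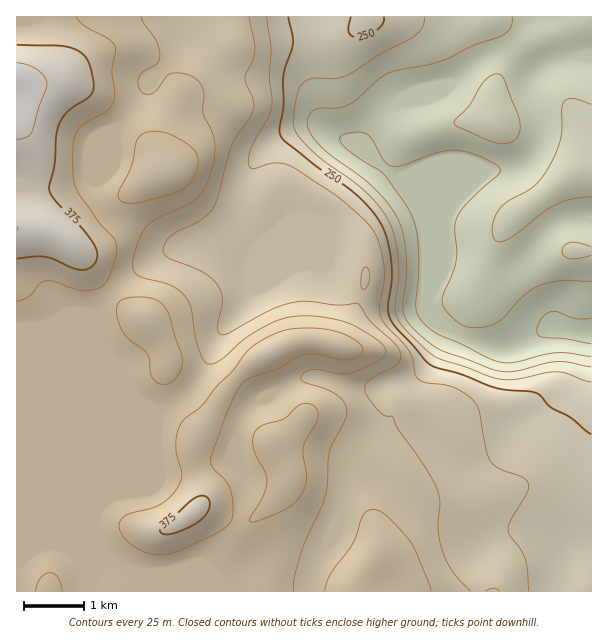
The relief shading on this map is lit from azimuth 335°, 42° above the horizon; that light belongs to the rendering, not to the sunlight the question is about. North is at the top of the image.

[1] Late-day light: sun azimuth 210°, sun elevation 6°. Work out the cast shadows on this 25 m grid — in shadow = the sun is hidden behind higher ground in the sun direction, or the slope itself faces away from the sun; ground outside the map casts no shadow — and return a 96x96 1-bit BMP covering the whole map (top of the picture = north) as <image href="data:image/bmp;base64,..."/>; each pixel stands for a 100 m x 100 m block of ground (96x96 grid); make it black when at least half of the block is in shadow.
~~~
<image width="96" height="96" href="data:image/bmp;base64,Qk2+BAAAAAAAAD4AAAAoAAAAYAAAAGAAAAABAAEAAAAAAIAEAAATCwAAEwsAAAIAAAAAAAAA////AAAAAAAAAAAAAAAAAAAAAAAAAAAAAAAAAAAAAAAAAAAAAAAAAAAAAAAAAAAAAAAAAAAAAAAAAAAAAAAAAAAAAAAAAAAAAAAAAAAAAAAAAAAAAAAAAAAAAAAAAAAAAAAAAAAAAAAAAAAAAAAAAAAAAAAAAAAAAAAAAAAAAAAAAAAAAAAAAAAAAAAAAAAAAAAAAAAAAAAAAAAAAAAAAAAAAAAAAAAAAAAAAAAAAAAAAAAAAAAAAAAAAAAAAAAAAAAAAAAAAAAAAAAAAAAAAAAAAAAAAAAAAAAAAAAAAAAAAAAAAAAAAAAAAAAAAAAAAAAAAAAAAAAAAAAAAAAAAAAAAAAAAAAAAAAAAAAAAAAAAAAAAAAAAAAAAAAAAAAAAAAAAAAAAAAAAAAAAAAAAAAAAAAAAAAAAAAAAAAAAAAAAAAAAAAAAAAAAAAAAAAAAAAAAAAAAAAAAAAAAAAAAAAAAAAAAAAAAAAAAAAAAAAAAAAAAAAAAAAAAAAAAAAAAAAAAAAAAAAAAAAAAAAAAAAAAAAAAAAAAAAAAAAAAAAAAAAAAAAAAAAP8AAAAAAAAAAAAAB//AAAAAAAAAAAAAP//wQAAAAAAAAAAA////8AAAAAAAAAAB////8AAAAAAAAAAH////8AAAAAAAAAAf////8AAAAAAAAAD/////8AAAAAAAAB////wB8AAAAAAAAH///wAAAAAAAAAAB///+AAAAAAAAAAAH///8AAAAAAAAAAAH///4AAAAAAAAAAAB+D/4AAAAAAAAAAAAAB/4AAAAAAAAAAAAAA/wAAAAAAAAAAAAAAfwAAAAAAAAAAAAAAPwAAAAAAAAAAAAAAPgAAAAAAAAAAAAAA3gAAAAAAAAAAAAABxAAAAAAAAAAAAAAB4AAAAAAAAAAAAAAB4AAAAAAAAAAAAAAB4AAAAAAAAAAAAAAD8AAAAAAAAAAAAAAD8AAAAAAAAAAAAAAH8AAAAAAAAAAAAAAH8AAAAAAAAAAAAAAP8AAAAAAAAAAAAAAP8AAAAAAAAAAAAAAf8AAAAAAAAAAAAAA/8AAAAAAAAAAAAAD/4AAAAAAAAAAAAAH/4AAAAAAAAAAAAAf/4AAAAAAAAAAAAA//wAAAAAAAAAAAAB//gAAAAAAAAAAAAD//AAAAAAAAAAAAAH/+AAAAAAAAAAAAAP/8AAAAAAAAAAAAAP/wAAAAAAAAAAAAAP/gAAAAAAAAAAAAAP+AAAAAAAAAAAAAAH4AAAAAAAAAAAAAAAAAAAAAAAAAAAAAAAAAAAAAAAAAAAAAAAAAAAAAAAAAAAAAAAAAAAAAAAAAAAAAAAAAAAAAAAAAAAAAAAAAAAAAAAAAAAAAAAAAAAAAAAAAAAAAAAAAAAAAAAAAAAAAAAAAAAAAAAAAAAAAAAAAAAAAAAAAAAAAAAAAAAAAAAAAAAAAAAAAAAAAAAAAAAAAAAAAAAAAAAAAAAAAAAAAAAAAAAAAAAAAAAAAAAAAAAAAAAAAAAAAAAAAAAAAAAAAAAAAAAAAAAAAAAAAAAAAAAAAAA="/>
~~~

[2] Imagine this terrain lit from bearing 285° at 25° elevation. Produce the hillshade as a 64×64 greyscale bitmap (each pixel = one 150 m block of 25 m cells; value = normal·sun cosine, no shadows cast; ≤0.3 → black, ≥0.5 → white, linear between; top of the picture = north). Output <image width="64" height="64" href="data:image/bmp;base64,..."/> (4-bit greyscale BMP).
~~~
<image width="64" height="64" href="data:image/bmp;base64,Qk12CAAAAAAAAHYAAAAoAAAAQAAAAEAAAAABAAQAAAAAAAAIAAATCwAAEwsAABAAAAAAAAAAAAAAABEREQAiIiIAMzMzAERERABVVVUAZmZmAHd3dwCIiIgAmZmZAKqqqgC7u7sAzMzMAN3d3QDu7u4A////ALu6h4maqZmZmZmZmZmZh3ibzcuYiIiHZniaqXZWeKu7u7qHiZmZmZmZmZmZmZmHd5rN25iIiIdmeJqphlZ4qrqrupiJmZmZmZmZmZmZmYd3irzcuYiId2Z4mqqHZniaqpqqmZmZmZmYiImZmYiZiHeJrN3KiHd2ZniZqpd3eJqqmZqZmZmaqph2Z4mZiIiId3ibzcuYd3ZmeImZmHeImZmZmZmZmqu7qYZWeJmYiIh3eJq825h3dmZ3iJmYiIiZmZmZmZmau8y7l2VWiZmIiHZnibzLmHd2Z3eIiIiIiImZmZmZmZq8zMy6hlVomZiHdmaJq8uYh3d3eIiIiIiIiIiZmZmZmru7zN25ZFaKqYh2VnmrupiIh3eIiIiIiIiIiJmZmZmZq6u83tuGRYqqmHZVaKq6mIiIiIiIiIiIiIiImZmZmZmZqqve7adVebuphlVomqqYiIiIiIiIiIiIiIiZmZmZmZmZmr3duHZ5u7qGVFeZqZiIiIiIiZiIiIiIiJmZmZmZmZmZrMypd4m7updUV4mZmZiIeIiJmZmZiIiImZmZmZmZmZmrupiImru6l1VXiZmZmIh4iIiZmZmYiIiZmZmZmZmZmby6h3iau6mHZVeJmZmYiIiIiImZmZiIiJmZmZmZmZmavLqGaKvLmIdlZ4iImZiIiIiIiJmZmYiImZmZmZmZmZq8yoZnrMuYh2VWeIiZmIiJmId4mZmZiIiZmZmZmZmZmrzLl2ebzKmIZVZ3eImYiImYh3iJmZmYiZmZmZmZmZmZvMuoZovMuql1VWZniZiImZiHeIiZmZmZmZmZmZmZmZmrzLl2ebu8uoZWZmeJmIiZiId4iImZmZmZmZmZmZmZmaq7y4ZnmrzLl2ZmZ5mYiJmIiIiIiImZmZmZmZmZmZmZmZvMp1Z5q8uod3ZnmpiJmZiIiJmYiJmZmZmZmZmZmqqHec3JZWiZqqmIdmeZmImpmIiJq6qZiJmZmZmZmZmrupdnrNuXZnd4iZh2VXiHiaqYh4m83LqYmZmZmZmZmau7l2aL3cmHZVZ4mXVEVVVnmZh3ib3u3KmZmZmZmZmZq7uoZWrf7ah1RWiZdkNEMjR4iHeJve/tupqZmZmZmZqqqqhkWM//25dmeJmGVUMQAleIiIirzd26qpmZmZmZqqqpl1RHrv/+yoiJmYdmUwACV4iIiImqu7qqmZmZmZq7uph2VEaM7//suqqph2ZCABR4mYiHd4iaqZmZmZmZmry6mGVVVXnO//7LuqmHZSAANpmpmHdmd4mZmZmZmZmavMuXZVVVZ6ze7sy6qZhkAAFYmqqZh2ZniZmZiIiJmaq8u5hmZmZmir3dy7qqqXMAAWmqqqmHZVZ4mpmIiImZmqu6qHd3d2Z4q8y7qqq6hAAAWau7qYh2ZmiZmYiImZiIiaqpiHiHdniaq7qpq7uVAABIq8u6mHd2Z4mZiIiamHZniZmYiIh3eJmaqqmrzKUAAEibzLqYiIh3eIiIiaqYZEVniZmZiIeJmZmamavMpgAAOJrMyph4mZmIiHeJqpdUM0V4mZmZiImZmZmZmsymEAA4mb3LmHiaupiId4mqh1RDNFeJmZmIiJmZmZmavKYQAEiZvMuod4q8upiIiZmGVVVEVniJmYiImZmZmZq7lRAASJm8y6l2eby6mYiZmHVWdlVVZ4iIiImZmZmZmrqVEAFYmbzMuodnm7qpmZmHZWeIdlVmd3iIiZmZmZmaqoQQA2mavMy7mGZ5qZmqmYdmZ4h2ZVZmZ3iJmZmZmZmYYxEkeZm8zMupdmeImaqYdmeImYdmZVVVZ4mZmZmZmYdTIkaJmazMzLqYdneIqph2Z4qqmHdmVERWiaqZmZmYdUIkaJmZms3My7qHd3iZmGZnmru6iHZUMzV5qpmZmIdkM0Z5mZmZrMzMzLmIiJmXZVeavMuph1QhJGmqqZmIdlRFZ4mZmZmavLzN3KmImYdUV5ms3LqYZTETWKuqmHZlVWeImZmZmZmru83dypmZhkRXmZvdypl2QhJHmqmHZVVWeZmIiZmZmaqqrN3LqZh2RFeZm8zKqYdTIjV5mYZERXiZqph3iJmaqYiazduqiHVER5mazLqZh2QzNGeIZURXiZq7qYd3iZqph3m8y6qIZERGiZrMupmIdlRDRWVUNGeJmru6mIiJmql2aKzLqohkRFZ4mru6mIh3dlQzMzNFeIiau7uqmZqqqXZoq8uqmHVEVWd4qqqZiIiHZDIhEkZ4d4mqq7u6qrupdmiruqmZhlVWZmeJqqmIiIhlQxASV4h2eJmqq7u7u6l2eau6mZmHZmZVVWiruoiIiHZUIBNniHZniJmZq8zMuXZ5u7qZmZh3ZlVFZ5q6mIiHd2QhJHiIdlZ4iZmavMy4Zoq7upmZmId2VEVnmrqYiHd3ZCI1eIh2VWd4iZmrzLl2eru6mZmZmHZURWeJqpmId3dkI0Z4iHZVZ3d3iJq8uXZ5q6qpmZmYhlVVZ4iZmZiIh1MzVoiYh2Vmd3d3eJq6h3eJqZmqqpmHZmZnd3iZmZmHUzRXiZmHZVZ3h3d3iaqYd3iJmaqqqZh3d3d3d4mZqpdDNGeJmZh2Vmd3h3d4iZmId4iIqrqpmIiIh3d3iZqql0NFZ5mqqYdmZnd4iIiIiZmIiIiqqqmIiYiHd3iJmaqXQ0V4maqqmHZmZ3iJmYd3iZmZmZqqmYiZiHd3eImZqpdDRXiZq7qod2Zmd4mZh2Z4mqqZ"/>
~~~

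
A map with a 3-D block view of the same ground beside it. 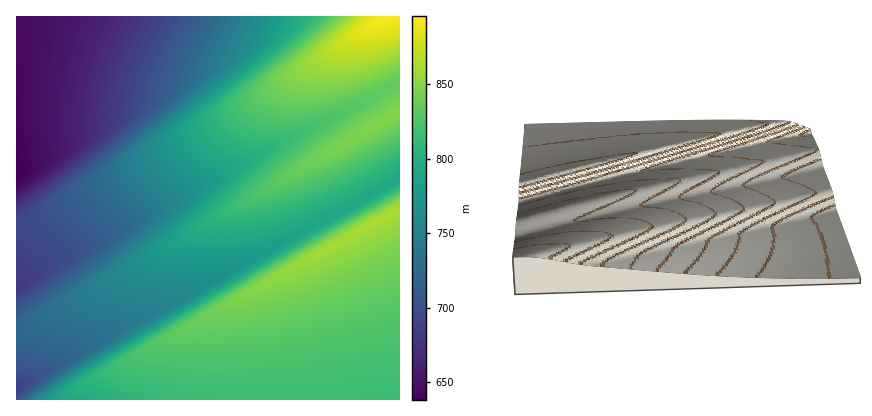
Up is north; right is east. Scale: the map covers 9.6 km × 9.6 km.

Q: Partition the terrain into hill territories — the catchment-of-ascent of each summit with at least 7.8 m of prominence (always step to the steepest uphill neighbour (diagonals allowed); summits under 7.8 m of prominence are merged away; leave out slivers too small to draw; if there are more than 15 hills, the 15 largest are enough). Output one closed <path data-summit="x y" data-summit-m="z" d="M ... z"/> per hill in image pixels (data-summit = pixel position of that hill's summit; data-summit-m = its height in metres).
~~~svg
<path data-summit="390 16" data-summit-m="896" d="M400 16l-384 0 0 268 258-138 126-63z"/><path data-summit="400 208" data-summit-m="864" d="M400 179l-380 207-4 4 0 10 384 0z"/><path data-summit="400 112" data-summit-m="847" d="M400 83l-126 63-256 137-2 105 384-209z"/>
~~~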